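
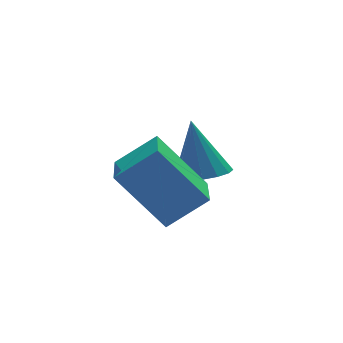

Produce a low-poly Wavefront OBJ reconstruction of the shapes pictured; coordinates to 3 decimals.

v 0.499 0.204 4.366
v 1.437 0.081 5.087
v 0.957 1.62 4.011
v 1.895 1.497 4.733
v 1.445 -0.437 3.027
v 2.383 -0.56 3.749
v 1.903 0.979 2.673
v 2.841 0.856 3.394
v 3.349 2.488 2.734
v 4.029 2.6 2.758
v 3.211 2.992 4.246
v 3.888 2.908 2.643
v 3.603 3.103 2.552
v 3.25 3.133 2.51
v 2.923 2.99 2.528
v 2.71 2.713 2.601
v 2.668 2.375 2.71
v 2.809 2.068 2.825
v 3.094 1.873 2.916
v 3.447 1.843 2.958
v 3.774 1.985 2.94
v 3.987 2.263 2.867
f 2 4 1
f 5 2 1
f 1 4 3
f 3 5 1
f 2 8 4
f 6 2 5
f 6 8 2
f 4 8 3
f 7 5 3
f 3 8 7
f 7 6 5
f 8 6 7
f 10 9 12
f 10 12 11
f 12 9 13
f 12 13 11
f 13 9 14
f 13 14 11
f 14 9 15
f 14 15 11
f 15 9 16
f 15 16 11
f 16 9 17
f 16 17 11
f 17 9 18
f 17 18 11
f 18 9 19
f 18 19 11
f 19 9 20
f 19 20 11
f 20 9 21
f 20 21 11
f 21 9 22
f 21 22 11
f 22 9 10
f 22 10 11



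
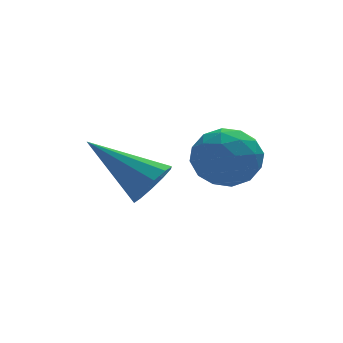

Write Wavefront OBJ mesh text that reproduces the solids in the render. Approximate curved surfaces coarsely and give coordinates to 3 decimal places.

v 1.508 -1.062 -3.918
v 1.995 -1.036 -3.349
v 0.072 0.042 -2.742
v 2.065 -0.662 -3.614
v 1.922 -0.441 -3.995
v 1.621 -0.457 -4.348
v 1.277 -0.704 -4.536
v 1.021 -1.088 -4.488
v 0.951 -1.461 -4.223
v 1.094 -1.683 -3.842
v 1.395 -1.667 -3.489
v 1.739 -1.42 -3.301
v 3.081 -2.665 -2.878
v 3.612 -3.351 -2.526
v 2.008 -2.969 -1.854
v 2.539 -3.655 -1.502
v 2.797 -2.761 -1.394
v 3.46 -2.574 -2.028
v 2.16 -3.746 -2.352
v 2.823 -3.559 -2.986
v 3.043 -4.019 -2.201
v 3.436 -3.41 -1.609
v 2.184 -2.91 -2.771
v 2.577 -2.301 -2.179
v 3.44 -2.981 -2.792
v 2.18 -3.339 -1.588
v 2.331 -2.814 -1.525
v 2.643 -3.216 -1.318
v 3.351 -2.525 -2.499
v 3.663 -2.928 -2.292
v 3.184 -2.581 -1.627
v 1.957 -3.392 -2.088
v 2.269 -3.795 -1.881
v 2.977 -3.104 -3.062
v 3.289 -3.506 -2.855
v 2.436 -3.739 -2.753
v 3.418 -3.777 -2.394
v 2.788 -3.956 -1.792
v 2.565 -4.01 -2.292
v 2.955 -3.899 -2.664
v 3.649 -3.419 -2.046
v 3.019 -3.598 -1.444
v 3.17 -3.073 -1.381
v 3.56 -2.962 -1.753
v 3.315 -3.812 -1.855
v 2.601 -2.722 -2.936
v 1.971 -2.901 -2.334
v 2.06 -3.358 -2.627
v 2.45 -3.247 -2.999
v 2.832 -2.364 -2.588
v 2.202 -2.543 -1.986
v 2.665 -2.421 -1.716
v 3.055 -2.31 -2.088
v 2.305 -2.508 -2.525
f 2 1 4
f 2 4 3
f 4 1 5
f 4 5 3
f 5 1 6
f 5 6 3
f 6 1 7
f 6 7 3
f 7 1 8
f 7 8 3
f 8 1 9
f 8 9 3
f 9 1 10
f 9 10 3
f 10 1 11
f 10 11 3
f 11 1 12
f 11 12 3
f 12 1 2
f 12 2 3
f 13 50 29
f 50 24 53
f 29 53 18
f 50 53 29
f 13 29 25
f 29 18 30
f 25 30 14
f 29 30 25
f 13 25 34
f 25 14 35
f 34 35 20
f 25 35 34
f 13 34 46
f 34 20 49
f 46 49 23
f 34 49 46
f 13 46 50
f 46 23 54
f 50 54 24
f 46 54 50
f 14 30 41
f 30 18 44
f 41 44 22
f 30 44 41
f 18 53 31
f 53 24 52
f 31 52 17
f 53 52 31
f 24 54 51
f 54 23 47
f 51 47 15
f 54 47 51
f 23 49 48
f 49 20 36
f 48 36 19
f 49 36 48
f 20 35 40
f 35 14 37
f 40 37 21
f 35 37 40
f 16 42 28
f 42 22 43
f 28 43 17
f 42 43 28
f 16 28 26
f 28 17 27
f 26 27 15
f 28 27 26
f 16 26 33
f 26 15 32
f 33 32 19
f 26 32 33
f 16 33 38
f 33 19 39
f 38 39 21
f 33 39 38
f 16 38 42
f 38 21 45
f 42 45 22
f 38 45 42
f 17 43 31
f 43 22 44
f 31 44 18
f 43 44 31
f 15 27 51
f 27 17 52
f 51 52 24
f 27 52 51
f 19 32 48
f 32 15 47
f 48 47 23
f 32 47 48
f 21 39 40
f 39 19 36
f 40 36 20
f 39 36 40
f 22 45 41
f 45 21 37
f 41 37 14
f 45 37 41



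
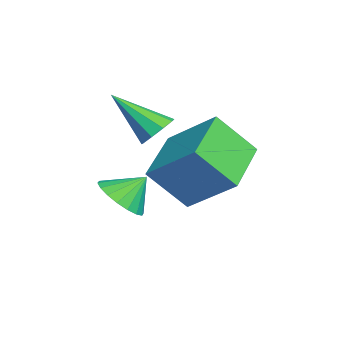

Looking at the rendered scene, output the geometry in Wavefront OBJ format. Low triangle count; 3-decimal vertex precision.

v -1.293 -2.714 -2.047
v -0.572 -2.236 -2.361
v -1.447 -1.946 -1.233
v -0.886 -2.077 -2.571
v -1.28 -2.045 -2.677
v -1.676 -2.144 -2.658
v -1.997 -2.357 -2.518
v -2.178 -2.641 -2.285
v -2.184 -2.939 -2.004
v -2.013 -3.193 -1.732
v -1.699 -3.351 -1.522
v -1.305 -3.384 -1.416
v -0.909 -3.284 -1.435
v -0.588 -3.072 -1.575
v -0.407 -2.788 -1.809
v -0.401 -2.49 -2.089
v -2.375 -1.621 0.219
v -1.907 -2.049 -0.053
v -2.885 -3.019 1.541
v -1.711 -1.794 0.292
v -1.826 -1.458 0.603
v -2.197 -1.199 0.735
v -2.652 -1.137 0.624
v -2.977 -1.302 0.325
v -3.02 -1.616 -0.025
v -2.762 -1.933 -0.26
v -2.322 -2.104 -0.271
v -0.907 -0.144 -0.713
v -0.899 -1.314 0.588
v -0.091 1.216 0.504
v -0.082 0.046 1.806
v 0.982 -0.766 -1.286
v 0.991 -1.936 0.016
v 1.799 0.594 -0.068
v 1.807 -0.576 1.233
f 2 1 4
f 2 4 3
f 4 1 5
f 4 5 3
f 5 1 6
f 5 6 3
f 6 1 7
f 6 7 3
f 7 1 8
f 7 8 3
f 8 1 9
f 8 9 3
f 9 1 10
f 9 10 3
f 10 1 11
f 10 11 3
f 11 1 12
f 11 12 3
f 12 1 13
f 12 13 3
f 13 1 14
f 13 14 3
f 14 1 15
f 14 15 3
f 15 1 16
f 15 16 3
f 16 1 2
f 16 2 3
f 18 17 20
f 18 20 19
f 20 17 21
f 20 21 19
f 21 17 22
f 21 22 19
f 22 17 23
f 22 23 19
f 23 17 24
f 23 24 19
f 24 17 25
f 24 25 19
f 25 17 26
f 25 26 19
f 26 17 27
f 26 27 19
f 27 17 18
f 27 18 19
f 29 31 28
f 32 29 28
f 28 31 30
f 30 32 28
f 29 35 31
f 33 29 32
f 33 35 29
f 31 35 30
f 34 32 30
f 30 35 34
f 34 33 32
f 35 33 34



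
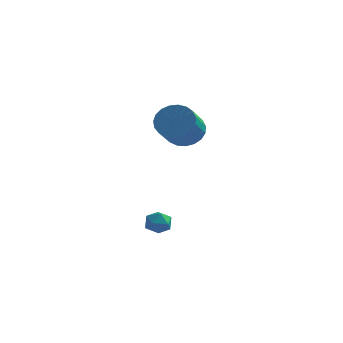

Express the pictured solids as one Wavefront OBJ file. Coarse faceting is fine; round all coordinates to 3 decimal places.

v -0.354 -2.614 -1.658
v 0.04 -2.481 -1.116
v 0.34 -3.419 -1.964
v 0.734 -3.286 -1.422
v 0.115 -3.562 -1.335
v -0.314 -3.065 -1.146
v 0.694 -2.835 -1.934
v 0.265 -2.338 -1.745
v 0.687 -2.617 -1.286
v 0.33 -3.067 -0.916
v 0.05 -2.833 -2.164
v -0.307 -3.283 -1.794
v 0.808 -0.879 3.362
v 1.52 -0.518 3.895
v 1.444 -1.901 4.932
v 0.732 -2.261 4.398
v 1.197 -0.366 4.074
v 1.121 -1.749 5.111
v 0.807 -0.303 4.13
v 0.731 -1.686 5.166
v 0.417 -0.339 4.053
v 0.341 -1.722 5.089
v 0.094 -0.469 3.856
v 0.019 -1.852 4.893
v -0.105 -0.669 3.574
v -0.18 -2.052 4.611
v -0.146 -0.906 3.255
v -0.222 -2.289 4.292
v -0.022 -1.138 2.955
v -0.098 -2.521 3.992
v 0.245 -1.325 2.725
v 0.169 -2.708 3.762
v 0.609 -1.435 2.605
v 0.534 -2.818 3.642
v 1.008 -1.449 2.616
v 0.933 -2.832 3.652
v 1.372 -1.364 2.756
v 1.297 -2.747 3.792
v 1.639 -1.195 3
v 1.563 -2.578 4.037
v 1.762 -0.972 3.307
v 1.686 -2.354 4.344
v 1.72 -0.732 3.624
v 1.644 -2.115 4.66
f 1 12 6
f 1 6 2
f 1 2 8
f 1 8 11
f 1 11 12
f 2 6 10
f 6 12 5
f 12 11 3
f 11 8 7
f 8 2 9
f 4 10 5
f 4 5 3
f 4 3 7
f 4 7 9
f 4 9 10
f 5 10 6
f 3 5 12
f 7 3 11
f 9 7 8
f 10 9 2
f 14 13 17
f 14 17 15
f 15 17 18
f 15 18 16
f 17 13 19
f 17 19 18
f 18 19 20
f 18 20 16
f 19 13 21
f 19 21 20
f 20 21 22
f 20 22 16
f 21 13 23
f 21 23 22
f 22 23 24
f 22 24 16
f 23 13 25
f 23 25 24
f 24 25 26
f 24 26 16
f 25 13 27
f 25 27 26
f 26 27 28
f 26 28 16
f 27 13 29
f 27 29 28
f 28 29 30
f 28 30 16
f 29 13 31
f 29 31 30
f 30 31 32
f 30 32 16
f 31 13 33
f 31 33 32
f 32 33 34
f 32 34 16
f 33 13 35
f 33 35 34
f 34 35 36
f 34 36 16
f 35 13 37
f 35 37 36
f 36 37 38
f 36 38 16
f 37 13 39
f 37 39 38
f 38 39 40
f 38 40 16
f 39 13 41
f 39 41 40
f 40 41 42
f 40 42 16
f 41 13 43
f 41 43 42
f 42 43 44
f 42 44 16
f 43 13 14
f 43 14 44
f 44 14 15
f 44 15 16



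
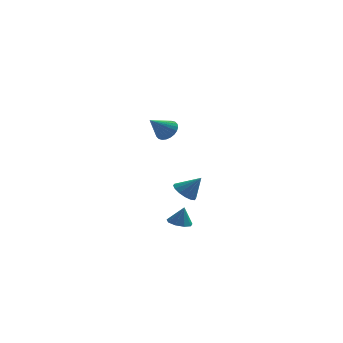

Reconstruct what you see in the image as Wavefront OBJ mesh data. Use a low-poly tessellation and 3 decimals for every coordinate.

v -2.666 2.366 -4.411
v -2.049 2.452 -4.559
v -2.434 2.394 -3.429
v -2.25 2.839 -4.523
v -2.645 3.005 -4.435
v -3.05 2.872 -4.335
v -3.275 2.502 -4.272
v -3.215 2.068 -4.273
v -2.898 1.774 -4.34
v -2.472 1.757 -4.439
v -2.137 2.024 -4.526
v -3.332 -0.046 2.518
v -2.858 -0.099 2.929
v -4.128 -0.634 3.362
v -2.952 0.119 2.993
v -3.104 0.312 2.984
v -3.29 0.451 2.904
v -3.484 0.514 2.766
v -3.654 0.491 2.59
v -3.775 0.388 2.403
v -3.829 0.218 2.234
v -3.807 0.008 2.108
v -3.713 -0.21 2.044
v -3.561 -0.403 2.053
v -3.374 -0.542 2.132
v -3.181 -0.605 2.271
v -3.011 -0.583 2.447
v -2.89 -0.479 2.634
v -2.836 -0.309 2.803
v -2.363 3.966 -3.033
v -1.877 4.34 -3.411
v -1.557 3.894 -2.067
v -2.075 4.597 -3.227
v -2.35 4.684 -2.991
v -2.628 4.58 -2.766
v -2.836 4.31 -2.613
v -2.916 3.949 -2.573
v -2.849 3.592 -2.655
v -2.651 3.335 -2.839
v -2.376 3.247 -3.075
v -2.098 3.352 -3.3
v -1.89 3.621 -3.453
v -1.809 3.983 -3.493
f 2 1 4
f 2 4 3
f 4 1 5
f 4 5 3
f 5 1 6
f 5 6 3
f 6 1 7
f 6 7 3
f 7 1 8
f 7 8 3
f 8 1 9
f 8 9 3
f 9 1 10
f 9 10 3
f 10 1 11
f 10 11 3
f 11 1 2
f 11 2 3
f 13 12 15
f 13 15 14
f 15 12 16
f 15 16 14
f 16 12 17
f 16 17 14
f 17 12 18
f 17 18 14
f 18 12 19
f 18 19 14
f 19 12 20
f 19 20 14
f 20 12 21
f 20 21 14
f 21 12 22
f 21 22 14
f 22 12 23
f 22 23 14
f 23 12 24
f 23 24 14
f 24 12 25
f 24 25 14
f 25 12 26
f 25 26 14
f 26 12 27
f 26 27 14
f 27 12 28
f 27 28 14
f 28 12 29
f 28 29 14
f 29 12 13
f 29 13 14
f 31 30 33
f 31 33 32
f 33 30 34
f 33 34 32
f 34 30 35
f 34 35 32
f 35 30 36
f 35 36 32
f 36 30 37
f 36 37 32
f 37 30 38
f 37 38 32
f 38 30 39
f 38 39 32
f 39 30 40
f 39 40 32
f 40 30 41
f 40 41 32
f 41 30 42
f 41 42 32
f 42 30 43
f 42 43 32
f 43 30 31
f 43 31 32



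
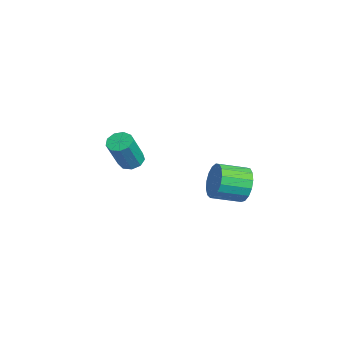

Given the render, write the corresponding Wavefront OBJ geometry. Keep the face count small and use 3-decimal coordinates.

v 3.291 1.314 1.541
v 3.596 1.094 0.892
v 3.534 0.007 1.23
v 3.229 0.226 1.879
v 3.879 1.145 1.107
v 3.817 0.058 1.445
v 4.027 1.234 1.422
v 3.965 0.147 1.76
v 4.007 1.342 1.764
v 3.944 0.255 2.101
v 3.822 1.443 2.055
v 3.76 0.356 2.392
v 3.516 1.514 2.228
v 3.454 0.427 2.566
v 3.159 1.54 2.244
v 3.096 0.453 2.582
v 2.831 1.513 2.099
v 2.769 0.426 2.437
v 2.609 1.441 1.826
v 2.547 0.354 2.164
v 2.544 1.34 1.488
v 2.481 0.253 1.826
v 2.649 1.233 1.162
v 2.587 0.146 1.5
v 2.902 1.144 0.923
v 2.839 0.057 1.261
v 3.244 1.094 0.826
v 3.181 0.007 1.163
v -1.404 -1.569 0.558
v -0.942 -1.662 0.337
v -0.414 -2.224 1.682
v -0.876 -2.131 1.902
v -0.947 -1.335 0.476
v -0.419 -1.896 1.821
v -1.166 -1.117 0.653
v -0.638 -1.679 1.998
v -1.496 -1.111 0.785
v -0.968 -1.672 2.13
v -1.783 -1.319 0.811
v -1.255 -1.881 2.156
v -1.893 -1.644 0.718
v -1.365 -2.206 2.063
v -1.774 -1.935 0.55
v -1.246 -2.496 1.895
v -1.482 -2.054 0.386
v -0.954 -2.615 1.731
v -1.153 -1.946 0.302
v -0.626 -2.508 1.647
f 2 1 5
f 2 5 3
f 3 5 6
f 3 6 4
f 5 1 7
f 5 7 6
f 6 7 8
f 6 8 4
f 7 1 9
f 7 9 8
f 8 9 10
f 8 10 4
f 9 1 11
f 9 11 10
f 10 11 12
f 10 12 4
f 11 1 13
f 11 13 12
f 12 13 14
f 12 14 4
f 13 1 15
f 13 15 14
f 14 15 16
f 14 16 4
f 15 1 17
f 15 17 16
f 16 17 18
f 16 18 4
f 17 1 19
f 17 19 18
f 18 19 20
f 18 20 4
f 19 1 21
f 19 21 20
f 20 21 22
f 20 22 4
f 21 1 23
f 21 23 22
f 22 23 24
f 22 24 4
f 23 1 25
f 23 25 24
f 24 25 26
f 24 26 4
f 25 1 27
f 25 27 26
f 26 27 28
f 26 28 4
f 27 1 2
f 27 2 28
f 28 2 3
f 28 3 4
f 30 29 33
f 30 33 31
f 31 33 34
f 31 34 32
f 33 29 35
f 33 35 34
f 34 35 36
f 34 36 32
f 35 29 37
f 35 37 36
f 36 37 38
f 36 38 32
f 37 29 39
f 37 39 38
f 38 39 40
f 38 40 32
f 39 29 41
f 39 41 40
f 40 41 42
f 40 42 32
f 41 29 43
f 41 43 42
f 42 43 44
f 42 44 32
f 43 29 45
f 43 45 44
f 44 45 46
f 44 46 32
f 45 29 47
f 45 47 46
f 46 47 48
f 46 48 32
f 47 29 30
f 47 30 48
f 48 30 31
f 48 31 32



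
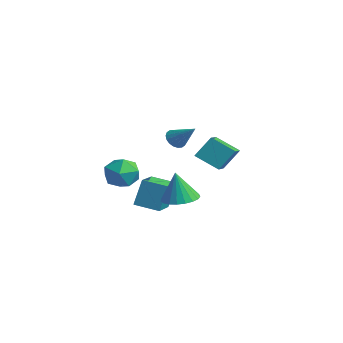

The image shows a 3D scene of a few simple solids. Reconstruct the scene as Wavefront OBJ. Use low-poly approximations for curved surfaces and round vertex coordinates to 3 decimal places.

v -3.268 -0.208 -1.896
v -2.612 -0.591 -0.983
v -4.448 -1.709 -1.677
v -3.792 -2.092 -0.764
v -4.437 -1.1 -0.658
v -3.707 -0.172 -0.793
v -3.353 -2.128 -1.867
v -2.623 -1.2 -2.002
v -2.664 -1.777 -0.965
v -3.334 -1.142 -0.217
v -3.726 -1.158 -2.443
v -4.396 -0.523 -1.695
v 2.318 -1.174 3.221
v 2.574 -0.781 2.757
v 3.542 -0.746 4.259
v 2.39 -0.602 2.9
v 2.192 -0.537 3.107
v 2.019 -0.597 3.336
v 1.905 -0.772 3.543
v 1.873 -1.027 3.686
v 1.929 -1.311 3.737
v 2.063 -1.568 3.685
v 2.247 -1.746 3.542
v 2.445 -1.812 3.336
v 2.618 -1.751 3.107
v 2.732 -1.576 2.9
v 2.764 -1.321 2.757
v 2.708 -1.038 2.706
v 0.325 0.315 -2.174
v 1.142 -0.392 -2.186
v 0.155 0.085 -0.266
v 1.356 -0.003 -2.12
v 1.392 0.441 -2.064
v 1.243 0.864 -2.027
v 0.936 1.191 -2.015
v 0.523 1.366 -2.031
v 0.076 1.36 -2.071
v -0.328 1.173 -2.13
v -0.619 0.838 -2.196
v -0.747 0.412 -2.258
v -0.69 -0.031 -2.306
v -0.456 -0.414 -2.332
v -0.088 -0.671 -2.33
v 0.351 -0.758 -2.301
v 0.787 -0.659 -2.25
v 1.281 0.603 1.285
v 1.485 1.51 2.5
v -0.16 1.831 0.61
v 0.044 2.738 1.825
v 2.376 1.442 0.475
v 2.58 2.349 1.69
v 0.935 2.67 -0.2
v 1.139 3.577 1.015
v -3.801 -0.263 -4.073
v -3.844 0.326 -2.309
v -5.138 1.112 -4.564
v -5.181 1.701 -2.801
v -2.659 0.739 -4.379
v -2.702 1.328 -2.616
v -3.996 2.114 -4.871
v -4.039 2.703 -3.107
f 1 12 6
f 1 6 2
f 1 2 8
f 1 8 11
f 1 11 12
f 2 6 10
f 6 12 5
f 12 11 3
f 11 8 7
f 8 2 9
f 4 10 5
f 4 5 3
f 4 3 7
f 4 7 9
f 4 9 10
f 5 10 6
f 3 5 12
f 7 3 11
f 9 7 8
f 10 9 2
f 14 13 16
f 14 16 15
f 16 13 17
f 16 17 15
f 17 13 18
f 17 18 15
f 18 13 19
f 18 19 15
f 19 13 20
f 19 20 15
f 20 13 21
f 20 21 15
f 21 13 22
f 21 22 15
f 22 13 23
f 22 23 15
f 23 13 24
f 23 24 15
f 24 13 25
f 24 25 15
f 25 13 26
f 25 26 15
f 26 13 27
f 26 27 15
f 27 13 28
f 27 28 15
f 28 13 14
f 28 14 15
f 30 29 32
f 30 32 31
f 32 29 33
f 32 33 31
f 33 29 34
f 33 34 31
f 34 29 35
f 34 35 31
f 35 29 36
f 35 36 31
f 36 29 37
f 36 37 31
f 37 29 38
f 37 38 31
f 38 29 39
f 38 39 31
f 39 29 40
f 39 40 31
f 40 29 41
f 40 41 31
f 41 29 42
f 41 42 31
f 42 29 43
f 42 43 31
f 43 29 44
f 43 44 31
f 44 29 45
f 44 45 31
f 45 29 30
f 45 30 31
f 47 49 46
f 50 47 46
f 46 49 48
f 48 50 46
f 47 53 49
f 51 47 50
f 51 53 47
f 49 53 48
f 52 50 48
f 48 53 52
f 52 51 50
f 53 51 52
f 55 57 54
f 58 55 54
f 54 57 56
f 56 58 54
f 55 61 57
f 59 55 58
f 59 61 55
f 57 61 56
f 60 58 56
f 56 61 60
f 60 59 58
f 61 59 60



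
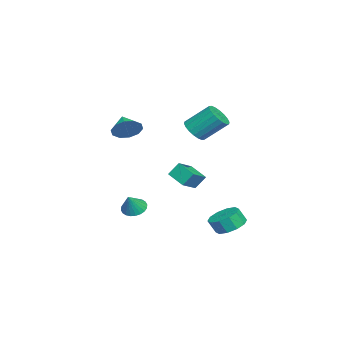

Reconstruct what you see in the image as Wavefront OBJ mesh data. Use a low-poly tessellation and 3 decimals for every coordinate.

v 2.914 0.196 0.197
v 2.72 0.787 1.043
v 1.752 0.7 -0.422
v 1.558 1.291 0.424
v 3.642 1.209 -0.344
v 3.448 1.8 0.502
v 2.48 1.713 -0.963
v 2.286 2.304 -0.117
v 1.168 3.629 -4.409
v 1.943 3.052 -4.796
v 2.046 2.575 -3.878
v 1.272 3.151 -3.491
v 2.198 3.587 -4.547
v 2.302 3.109 -3.628
v 2.061 4.137 -4.245
v 2.164 3.66 -3.327
v 1.582 4.494 -4.006
v 1.685 4.016 -3.088
v 0.945 4.52 -3.921
v 1.049 4.042 -3.003
v 0.394 4.205 -4.022
v 0.497 3.728 -3.104
v 0.138 3.671 -4.272
v 0.242 3.193 -3.353
v 0.276 3.12 -4.573
v 0.379 2.643 -3.655
v 0.755 2.764 -4.812
v 0.858 2.286 -3.894
v 1.391 2.738 -4.897
v 1.495 2.26 -3.979
v 0.487 1.248 2.946
v 1.234 1.615 2.605
v 1.121 3.08 3.933
v 0.373 2.712 4.274
v 0.944 1.788 2.39
v 0.83 3.252 3.718
v 0.563 1.854 2.285
v 0.449 3.318 3.613
v 0.167 1.799 2.311
v 0.053 3.263 3.639
v -0.166 1.636 2.463
v -0.279 3.1 3.791
v -0.369 1.395 2.71
v -0.483 2.86 4.038
v -0.403 1.126 3.005
v -0.516 2.59 4.333
v -0.261 0.88 3.287
v -0.374 2.345 4.615
v 0.03 0.708 3.502
v -0.084 2.172 4.83
v 0.411 0.642 3.607
v 0.297 2.106 4.935
v 0.807 0.697 3.581
v 0.693 2.161 4.909
v 1.139 0.86 3.429
v 1.026 2.324 4.757
v 1.343 1.1 3.182
v 1.229 2.565 4.51
v 1.376 1.37 2.887
v 1.263 2.834 4.215
v -1.777 -2.972 -4.537
v -1.104 -2.711 -4.965
v -0.963 -3.148 -3.363
v -1.216 -2.428 -4.845
v -1.415 -2.228 -4.677
v -1.668 -2.141 -4.489
v -1.938 -2.18 -4.307
v -2.184 -2.341 -4.161
v -2.367 -2.597 -4.072
v -2.461 -2.911 -4.053
v -2.451 -3.233 -4.109
v -2.338 -3.517 -4.23
v -2.14 -3.717 -4.397
v -1.887 -3.804 -4.586
v -1.616 -3.764 -4.767
v -1.371 -3.604 -4.914
v -1.187 -3.347 -5.003
v -1.093 -3.034 -5.021
v -1.39 -3.293 2.136
v -0.82 -3.319 2.97
v -2.45 -3.847 2.844
v -1.116 -2.77 2.956
v -1.517 -2.42 2.628
v -1.869 -2.404 2.113
v -2.038 -2.728 1.607
v -1.959 -3.268 1.303
v -1.663 -3.817 1.317
v -1.262 -4.166 1.644
v -0.91 -4.182 2.159
v -0.741 -3.858 2.666
f 2 4 1
f 5 2 1
f 1 4 3
f 3 5 1
f 2 8 4
f 6 2 5
f 6 8 2
f 4 8 3
f 7 5 3
f 3 8 7
f 7 6 5
f 8 6 7
f 10 9 13
f 10 13 11
f 11 13 14
f 11 14 12
f 13 9 15
f 13 15 14
f 14 15 16
f 14 16 12
f 15 9 17
f 15 17 16
f 16 17 18
f 16 18 12
f 17 9 19
f 17 19 18
f 18 19 20
f 18 20 12
f 19 9 21
f 19 21 20
f 20 21 22
f 20 22 12
f 21 9 23
f 21 23 22
f 22 23 24
f 22 24 12
f 23 9 25
f 23 25 24
f 24 25 26
f 24 26 12
f 25 9 27
f 25 27 26
f 26 27 28
f 26 28 12
f 27 9 29
f 27 29 28
f 28 29 30
f 28 30 12
f 29 9 10
f 29 10 30
f 30 10 11
f 30 11 12
f 32 31 35
f 32 35 33
f 33 35 36
f 33 36 34
f 35 31 37
f 35 37 36
f 36 37 38
f 36 38 34
f 37 31 39
f 37 39 38
f 38 39 40
f 38 40 34
f 39 31 41
f 39 41 40
f 40 41 42
f 40 42 34
f 41 31 43
f 41 43 42
f 42 43 44
f 42 44 34
f 43 31 45
f 43 45 44
f 44 45 46
f 44 46 34
f 45 31 47
f 45 47 46
f 46 47 48
f 46 48 34
f 47 31 49
f 47 49 48
f 48 49 50
f 48 50 34
f 49 31 51
f 49 51 50
f 50 51 52
f 50 52 34
f 51 31 53
f 51 53 52
f 52 53 54
f 52 54 34
f 53 31 55
f 53 55 54
f 54 55 56
f 54 56 34
f 55 31 57
f 55 57 56
f 56 57 58
f 56 58 34
f 57 31 59
f 57 59 58
f 58 59 60
f 58 60 34
f 59 31 32
f 59 32 60
f 60 32 33
f 60 33 34
f 62 61 64
f 62 64 63
f 64 61 65
f 64 65 63
f 65 61 66
f 65 66 63
f 66 61 67
f 66 67 63
f 67 61 68
f 67 68 63
f 68 61 69
f 68 69 63
f 69 61 70
f 69 70 63
f 70 61 71
f 70 71 63
f 71 61 72
f 71 72 63
f 72 61 73
f 72 73 63
f 73 61 74
f 73 74 63
f 74 61 75
f 74 75 63
f 75 61 76
f 75 76 63
f 76 61 77
f 76 77 63
f 77 61 78
f 77 78 63
f 78 61 62
f 78 62 63
f 80 79 82
f 80 82 81
f 82 79 83
f 82 83 81
f 83 79 84
f 83 84 81
f 84 79 85
f 84 85 81
f 85 79 86
f 85 86 81
f 86 79 87
f 86 87 81
f 87 79 88
f 87 88 81
f 88 79 89
f 88 89 81
f 89 79 90
f 89 90 81
f 90 79 80
f 90 80 81



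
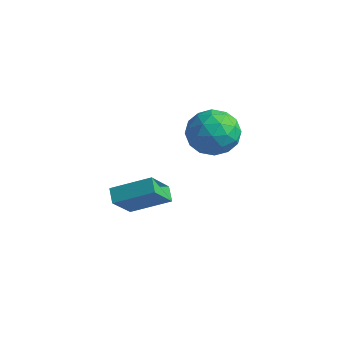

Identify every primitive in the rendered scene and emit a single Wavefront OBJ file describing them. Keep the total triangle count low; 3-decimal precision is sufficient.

v -0.941 0.43 1.804
v 0.267 0.465 1.834
v -0.867 -1.145 0.646
v 0.341 -1.11 0.676
v -0.28 -1.406 1.67
v -0.326 -0.433 2.386
v -0.274 -0.247 0.094
v -0.32 0.726 0.81
v 0.679 0.047 0.778
v 0.676 -0.67 1.751
v -1.276 -0.01 0.729
v -1.279 -0.727 1.702
v -0.344 0.586 1.921
v -0.256 -1.266 0.559
v -0.621 -1.44 1.143
v 0.089 -1.419 1.161
v -0.692 0.058 2.245
v 0.018 0.078 2.263
v -0.303 -1.022 2.166
v -0.618 -0.758 0.217
v 0.092 -0.738 0.235
v -0.689 0.739 1.319
v 0.021 0.76 1.337
v -0.297 0.342 0.314
v 0.609 0.36 1.318
v 0.653 -0.565 0.637
v 0.291 -0.058 0.295
v 0.264 0.514 0.715
v 0.607 -0.061 1.89
v 0.651 -0.986 1.209
v 0.285 -1.161 1.793
v 0.258 -0.589 2.214
v 0.849 -0.307 1.269
v -1.251 0.306 1.271
v -1.207 -0.619 0.59
v -0.858 -0.091 0.266
v -0.885 0.481 0.687
v -1.253 -0.115 1.843
v -1.209 -1.04 1.162
v -0.864 -1.194 1.765
v -0.891 -0.622 2.185
v -1.449 -0.373 1.211
v -3.367 -3.139 -3.127
v -3.903 -2.691 -2.737
v -3.404 -1.969 -4.521
v -3.94 -1.521 -4.131
v -1.92 -2.119 -2.309
v -2.456 -1.671 -1.919
v -1.957 -0.949 -3.703
v -2.493 -0.501 -3.313
f 1 38 17
f 38 12 41
f 17 41 6
f 38 41 17
f 1 17 13
f 17 6 18
f 13 18 2
f 17 18 13
f 1 13 22
f 13 2 23
f 22 23 8
f 13 23 22
f 1 22 34
f 22 8 37
f 34 37 11
f 22 37 34
f 1 34 38
f 34 11 42
f 38 42 12
f 34 42 38
f 2 18 29
f 18 6 32
f 29 32 10
f 18 32 29
f 6 41 19
f 41 12 40
f 19 40 5
f 41 40 19
f 12 42 39
f 42 11 35
f 39 35 3
f 42 35 39
f 11 37 36
f 37 8 24
f 36 24 7
f 37 24 36
f 8 23 28
f 23 2 25
f 28 25 9
f 23 25 28
f 4 30 16
f 30 10 31
f 16 31 5
f 30 31 16
f 4 16 14
f 16 5 15
f 14 15 3
f 16 15 14
f 4 14 21
f 14 3 20
f 21 20 7
f 14 20 21
f 4 21 26
f 21 7 27
f 26 27 9
f 21 27 26
f 4 26 30
f 26 9 33
f 30 33 10
f 26 33 30
f 5 31 19
f 31 10 32
f 19 32 6
f 31 32 19
f 3 15 39
f 15 5 40
f 39 40 12
f 15 40 39
f 7 20 36
f 20 3 35
f 36 35 11
f 20 35 36
f 9 27 28
f 27 7 24
f 28 24 8
f 27 24 28
f 10 33 29
f 33 9 25
f 29 25 2
f 33 25 29
f 44 46 43
f 47 44 43
f 43 46 45
f 45 47 43
f 44 50 46
f 48 44 47
f 48 50 44
f 46 50 45
f 49 47 45
f 45 50 49
f 49 48 47
f 50 48 49



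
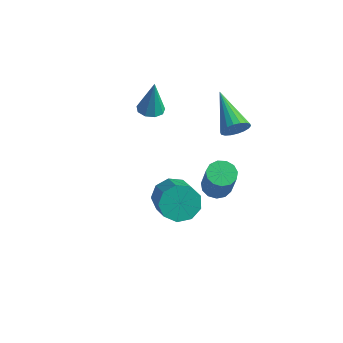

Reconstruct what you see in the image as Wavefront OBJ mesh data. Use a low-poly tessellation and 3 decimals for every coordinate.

v 2.33 2.03 2.143
v 2.716 2.221 2.644
v 0.75 3.09 2.957
v 2.756 2.433 2.445
v 2.713 2.566 2.187
v 2.593 2.593 1.92
v 2.421 2.508 1.697
v 2.232 2.329 1.563
v 2.062 2.09 1.543
v 1.945 1.839 1.642
v 1.904 1.627 1.841
v 1.948 1.494 2.099
v 2.068 1.467 2.366
v 2.239 1.552 2.589
v 2.429 1.731 2.723
v 2.599 1.97 2.743
v 2.314 -2.215 1.027
v 2.869 -2.215 0.357
v 3.841 -3.005 1.163
v 3.286 -3.005 1.833
v 2.967 -1.741 0.703
v 3.94 -2.531 1.509
v 2.76 -1.489 1.201
v 3.733 -2.279 2.006
v 2.344 -1.576 1.617
v 3.317 -2.366 2.423
v 1.914 -1.963 1.757
v 2.886 -2.753 2.563
v 1.671 -2.467 1.556
v 2.643 -3.257 2.362
v 1.728 -2.854 1.107
v 2.701 -3.644 1.913
v 2.06 -2.941 0.621
v 3.033 -3.731 1.427
v 2.51 -2.689 0.325
v 3.483 -3.479 1.13
v 1.473 1.97 -2.215
v 1.832 1.477 -2.491
v 2.427 0.997 -0.861
v 2.067 1.49 -0.585
v 2.057 1.78 -2.484
v 2.651 1.3 -0.854
v 2.096 2.144 -2.391
v 2.69 1.664 -0.761
v 1.937 2.453 -2.242
v 2.531 1.973 -0.612
v 1.631 2.608 -2.085
v 2.225 2.128 -0.455
v 1.275 2.561 -1.969
v 1.869 2.081 -0.339
v 0.981 2.326 -1.931
v 1.576 1.846 -0.301
v 0.844 1.978 -1.983
v 1.438 1.498 -0.353
v 0.907 1.628 -2.109
v 1.501 1.148 -0.479
v 1.149 1.386 -2.269
v 1.743 0.906 -0.639
v 1.494 1.33 -2.411
v 2.088 0.85 -0.781
v -1.245 0.993 2.245
v -0.755 0.647 2.24
v -1.135 1.127 3.875
v -0.649 1.042 2.2
v -0.822 1.413 2.181
v -1.193 1.588 2.192
v -1.589 1.485 2.227
v -1.824 1.151 2.271
v -1.788 0.743 2.302
v -1.498 0.452 2.306
v -1.09 0.414 2.282
f 2 1 4
f 2 4 3
f 4 1 5
f 4 5 3
f 5 1 6
f 5 6 3
f 6 1 7
f 6 7 3
f 7 1 8
f 7 8 3
f 8 1 9
f 8 9 3
f 9 1 10
f 9 10 3
f 10 1 11
f 10 11 3
f 11 1 12
f 11 12 3
f 12 1 13
f 12 13 3
f 13 1 14
f 13 14 3
f 14 1 15
f 14 15 3
f 15 1 16
f 15 16 3
f 16 1 2
f 16 2 3
f 18 17 21
f 18 21 19
f 19 21 22
f 19 22 20
f 21 17 23
f 21 23 22
f 22 23 24
f 22 24 20
f 23 17 25
f 23 25 24
f 24 25 26
f 24 26 20
f 25 17 27
f 25 27 26
f 26 27 28
f 26 28 20
f 27 17 29
f 27 29 28
f 28 29 30
f 28 30 20
f 29 17 31
f 29 31 30
f 30 31 32
f 30 32 20
f 31 17 33
f 31 33 32
f 32 33 34
f 32 34 20
f 33 17 35
f 33 35 34
f 34 35 36
f 34 36 20
f 35 17 18
f 35 18 36
f 36 18 19
f 36 19 20
f 38 37 41
f 38 41 39
f 39 41 42
f 39 42 40
f 41 37 43
f 41 43 42
f 42 43 44
f 42 44 40
f 43 37 45
f 43 45 44
f 44 45 46
f 44 46 40
f 45 37 47
f 45 47 46
f 46 47 48
f 46 48 40
f 47 37 49
f 47 49 48
f 48 49 50
f 48 50 40
f 49 37 51
f 49 51 50
f 50 51 52
f 50 52 40
f 51 37 53
f 51 53 52
f 52 53 54
f 52 54 40
f 53 37 55
f 53 55 54
f 54 55 56
f 54 56 40
f 55 37 57
f 55 57 56
f 56 57 58
f 56 58 40
f 57 37 59
f 57 59 58
f 58 59 60
f 58 60 40
f 59 37 38
f 59 38 60
f 60 38 39
f 60 39 40
f 62 61 64
f 62 64 63
f 64 61 65
f 64 65 63
f 65 61 66
f 65 66 63
f 66 61 67
f 66 67 63
f 67 61 68
f 67 68 63
f 68 61 69
f 68 69 63
f 69 61 70
f 69 70 63
f 70 61 71
f 70 71 63
f 71 61 62
f 71 62 63



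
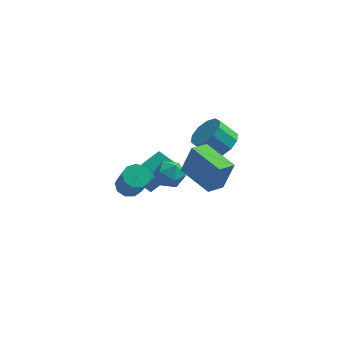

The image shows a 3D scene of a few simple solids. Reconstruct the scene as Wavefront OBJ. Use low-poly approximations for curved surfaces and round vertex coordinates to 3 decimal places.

v -2.229 0.599 -1.16
v -1.734 1.355 -1.299
v -0.986 -0.175 -0.941
v -0.491 0.581 -1.08
v -1.008 0.504 -0.329
v -1.776 0.982 -0.464
v -0.944 0.198 -1.776
v -1.712 0.676 -1.911
v -0.94 1.107 -1.679
v -0.979 1.297 -0.785
v -1.741 -0.117 -1.455
v -1.78 0.073 -0.561
v -0.119 -3.673 3.02
v 0.381 -3.501 4.615
v 0.492 -2.865 2.742
v 0.991 -2.693 4.337
v 1.389 -4.927 2.683
v 1.888 -4.755 4.278
v 1.999 -4.119 2.405
v 2.499 -3.947 4
v -3.395 0.269 -2.021
v -2.714 0.167 -2.317
v -2.124 -0.831 -0.615
v -2.805 -0.729 -0.319
v -2.727 0.607 -2.055
v -2.136 -0.391 -0.352
v -3.052 0.89 -1.776
v -2.462 -0.109 -0.074
v -3.538 0.882 -1.613
v -2.948 -0.117 0.09
v -3.957 0.587 -1.64
v -3.367 -0.411 0.063
v -4.113 0.144 -1.846
v -3.523 -0.855 -0.143
v -3.933 -0.241 -2.134
v -3.343 -1.239 -0.431
v -3.501 -0.387 -2.369
v -2.911 -1.385 -0.667
v -3.02 -0.226 -2.442
v -2.43 -1.224 -0.739
v -2.437 1.18 -3.265
v -2.643 0.885 -2.397
v -3.406 2.044 -3.203
v -3.613 1.749 -2.334
v -1.147 2.571 -2.486
v -1.354 2.276 -1.617
v -2.117 3.435 -2.423
v -2.323 3.14 -1.555
v 1.493 -0.329 2.373
v 2.158 0.014 3.006
v 1.271 -0.069 3.981
v 0.607 -0.411 3.347
v 1.859 0.487 2.774
v 0.972 0.404 3.749
v 1.42 0.648 2.389
v 0.534 0.566 3.364
v 1.01 0.437 1.998
v 0.123 0.354 2.972
v 0.784 -0.067 1.749
v -0.103 -0.15 2.724
v 0.829 -0.671 1.739
v -0.058 -0.754 2.714
v 1.128 -1.144 1.971
v 0.241 -1.227 2.946
v 1.566 -1.306 2.356
v 0.68 -1.388 3.331
v 1.977 -1.094 2.748
v 1.09 -1.177 3.722
v 2.203 -0.59 2.996
v 1.316 -0.673 3.971
f 1 12 6
f 1 6 2
f 1 2 8
f 1 8 11
f 1 11 12
f 2 6 10
f 6 12 5
f 12 11 3
f 11 8 7
f 8 2 9
f 4 10 5
f 4 5 3
f 4 3 7
f 4 7 9
f 4 9 10
f 5 10 6
f 3 5 12
f 7 3 11
f 9 7 8
f 10 9 2
f 14 16 13
f 17 14 13
f 13 16 15
f 15 17 13
f 14 20 16
f 18 14 17
f 18 20 14
f 16 20 15
f 19 17 15
f 15 20 19
f 19 18 17
f 20 18 19
f 22 21 25
f 22 25 23
f 23 25 26
f 23 26 24
f 25 21 27
f 25 27 26
f 26 27 28
f 26 28 24
f 27 21 29
f 27 29 28
f 28 29 30
f 28 30 24
f 29 21 31
f 29 31 30
f 30 31 32
f 30 32 24
f 31 21 33
f 31 33 32
f 32 33 34
f 32 34 24
f 33 21 35
f 33 35 34
f 34 35 36
f 34 36 24
f 35 21 37
f 35 37 36
f 36 37 38
f 36 38 24
f 37 21 39
f 37 39 38
f 38 39 40
f 38 40 24
f 39 21 22
f 39 22 40
f 40 22 23
f 40 23 24
f 42 44 41
f 45 42 41
f 41 44 43
f 43 45 41
f 42 48 44
f 46 42 45
f 46 48 42
f 44 48 43
f 47 45 43
f 43 48 47
f 47 46 45
f 48 46 47
f 50 49 53
f 50 53 51
f 51 53 54
f 51 54 52
f 53 49 55
f 53 55 54
f 54 55 56
f 54 56 52
f 55 49 57
f 55 57 56
f 56 57 58
f 56 58 52
f 57 49 59
f 57 59 58
f 58 59 60
f 58 60 52
f 59 49 61
f 59 61 60
f 60 61 62
f 60 62 52
f 61 49 63
f 61 63 62
f 62 63 64
f 62 64 52
f 63 49 65
f 63 65 64
f 64 65 66
f 64 66 52
f 65 49 67
f 65 67 66
f 66 67 68
f 66 68 52
f 67 49 69
f 67 69 68
f 68 69 70
f 68 70 52
f 69 49 50
f 69 50 70
f 70 50 51
f 70 51 52



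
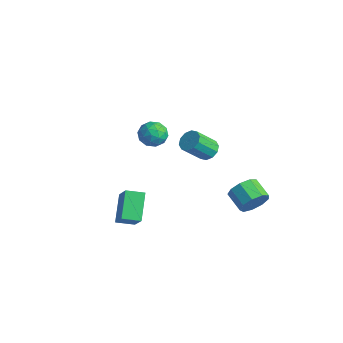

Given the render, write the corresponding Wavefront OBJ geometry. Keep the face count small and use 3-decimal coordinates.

v 3.137 3.534 -3.807
v 3.484 3.064 -3.008
v 2.23 3.116 -2.434
v 1.883 3.586 -3.233
v 3.547 3.734 -2.928
v 2.293 3.785 -2.354
v 3.419 4.31 -3.261
v 2.165 4.362 -2.687
v 3.159 4.523 -3.848
v 1.905 4.575 -3.274
v 2.888 4.274 -4.417
v 1.634 4.325 -3.843
v 2.734 3.678 -4.7
v 1.48 3.729 -4.126
v 2.769 3.015 -4.565
v 1.515 3.067 -3.991
v 2.975 2.595 -4.076
v 1.721 2.647 -3.502
v 3.258 2.615 -3.461
v 2.004 2.666 -2.887
v 0.289 -4.107 -3.802
v -0.775 -3.117 -2.533
v 0.856 -3.165 -4.062
v -0.209 -2.175 -2.792
v 1.529 -4.485 -2.468
v 0.464 -3.495 -1.198
v 2.095 -3.543 -2.727
v 1.031 -2.553 -1.458
v -2.686 4.482 -3.148
v -2.228 4.908 -2.666
v -2.415 3.644 -1.37
v -2.874 3.218 -1.852
v -2.691 5.048 -2.597
v -2.878 3.784 -1.301
v -3.152 4.971 -2.738
v -3.339 3.707 -1.442
v -3.435 4.708 -3.036
v -3.622 3.444 -1.74
v -3.432 4.358 -3.377
v -3.62 3.094 -2.08
v -3.145 4.056 -3.63
v -3.332 2.792 -2.334
v -2.682 3.916 -3.699
v -2.869 2.652 -2.403
v -2.221 3.993 -3.558
v -2.408 2.729 -2.262
v -1.938 4.256 -3.26
v -2.125 2.992 -1.964
v -1.94 4.606 -2.92
v -2.128 3.342 -1.623
v -0.647 -0.265 2.194
v -0.156 -0.397 1.421
v -1.844 -0.883 1.539
v -1.353 -1.015 0.766
v -1.158 -1.504 1.527
v -0.419 -1.122 1.931
v -1.581 -0.158 1.029
v -0.842 0.224 1.433
v -0.734 -0.33 0.701
v -0.472 -1.163 1.009
v -1.528 -0.117 1.951
v -1.266 -0.95 2.259
v -0.297 -0.277 1.865
v -1.703 -1.003 1.095
v -1.589 -1.291 1.542
v -1.3 -1.369 1.088
v -0.451 -0.703 2.165
v -0.162 -0.78 1.711
v -0.751 -1.432 1.773
v -1.838 -0.5 1.249
v -1.549 -0.577 0.795
v -0.7 0.089 1.872
v -0.411 0.011 1.418
v -1.249 0.152 1.187
v -0.347 -0.315 0.987
v -1.051 -0.678 0.602
v -1.185 -0.175 0.756
v -0.751 0.05 0.994
v -0.194 -0.804 1.168
v -0.897 -1.168 0.783
v -0.782 -1.455 1.231
v -0.348 -1.231 1.468
v -0.533 -0.765 0.745
v -1.103 -0.112 2.177
v -1.806 -0.476 1.792
v -1.652 -0.049 1.492
v -1.218 0.175 1.729
v -0.949 -0.602 2.358
v -1.653 -0.965 1.973
v -1.249 -1.33 1.966
v -0.815 -1.105 2.204
v -1.467 -0.515 2.215
f 2 1 5
f 2 5 3
f 3 5 6
f 3 6 4
f 5 1 7
f 5 7 6
f 6 7 8
f 6 8 4
f 7 1 9
f 7 9 8
f 8 9 10
f 8 10 4
f 9 1 11
f 9 11 10
f 10 11 12
f 10 12 4
f 11 1 13
f 11 13 12
f 12 13 14
f 12 14 4
f 13 1 15
f 13 15 14
f 14 15 16
f 14 16 4
f 15 1 17
f 15 17 16
f 16 17 18
f 16 18 4
f 17 1 19
f 17 19 18
f 18 19 20
f 18 20 4
f 19 1 2
f 19 2 20
f 20 2 3
f 20 3 4
f 22 24 21
f 25 22 21
f 21 24 23
f 23 25 21
f 22 28 24
f 26 22 25
f 26 28 22
f 24 28 23
f 27 25 23
f 23 28 27
f 27 26 25
f 28 26 27
f 30 29 33
f 30 33 31
f 31 33 34
f 31 34 32
f 33 29 35
f 33 35 34
f 34 35 36
f 34 36 32
f 35 29 37
f 35 37 36
f 36 37 38
f 36 38 32
f 37 29 39
f 37 39 38
f 38 39 40
f 38 40 32
f 39 29 41
f 39 41 40
f 40 41 42
f 40 42 32
f 41 29 43
f 41 43 42
f 42 43 44
f 42 44 32
f 43 29 45
f 43 45 44
f 44 45 46
f 44 46 32
f 45 29 47
f 45 47 46
f 46 47 48
f 46 48 32
f 47 29 49
f 47 49 48
f 48 49 50
f 48 50 32
f 49 29 30
f 49 30 50
f 50 30 31
f 50 31 32
f 51 88 67
f 88 62 91
f 67 91 56
f 88 91 67
f 51 67 63
f 67 56 68
f 63 68 52
f 67 68 63
f 51 63 72
f 63 52 73
f 72 73 58
f 63 73 72
f 51 72 84
f 72 58 87
f 84 87 61
f 72 87 84
f 51 84 88
f 84 61 92
f 88 92 62
f 84 92 88
f 52 68 79
f 68 56 82
f 79 82 60
f 68 82 79
f 56 91 69
f 91 62 90
f 69 90 55
f 91 90 69
f 62 92 89
f 92 61 85
f 89 85 53
f 92 85 89
f 61 87 86
f 87 58 74
f 86 74 57
f 87 74 86
f 58 73 78
f 73 52 75
f 78 75 59
f 73 75 78
f 54 80 66
f 80 60 81
f 66 81 55
f 80 81 66
f 54 66 64
f 66 55 65
f 64 65 53
f 66 65 64
f 54 64 71
f 64 53 70
f 71 70 57
f 64 70 71
f 54 71 76
f 71 57 77
f 76 77 59
f 71 77 76
f 54 76 80
f 76 59 83
f 80 83 60
f 76 83 80
f 55 81 69
f 81 60 82
f 69 82 56
f 81 82 69
f 53 65 89
f 65 55 90
f 89 90 62
f 65 90 89
f 57 70 86
f 70 53 85
f 86 85 61
f 70 85 86
f 59 77 78
f 77 57 74
f 78 74 58
f 77 74 78
f 60 83 79
f 83 59 75
f 79 75 52
f 83 75 79



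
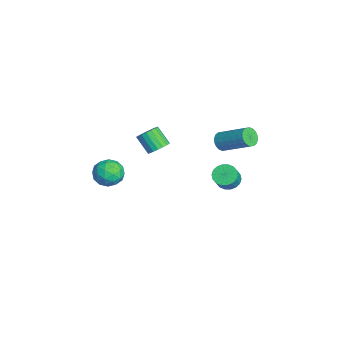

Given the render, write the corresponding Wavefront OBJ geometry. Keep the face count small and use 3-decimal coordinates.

v -2.838 -2.79 -2.959
v -2.051 -2.426 -3.474
v -2.609 -4.254 -3.646
v -1.822 -3.89 -4.161
v -1.761 -4.002 -3.16
v -1.903 -3.097 -2.735
v -2.757 -3.583 -4.385
v -2.899 -2.678 -3.96
v -2.001 -2.915 -4.356
v -1.385 -3.174 -3.599
v -3.275 -3.506 -3.521
v -2.659 -3.765 -2.764
v -2.465 -2.479 -3.156
v -2.195 -4.201 -3.964
v -2.16 -4.267 -3.375
v -1.697 -4.052 -3.678
v -2.378 -2.874 -2.722
v -1.915 -2.66 -3.025
v -1.745 -3.586 -2.84
v -2.745 -4.02 -4.095
v -2.282 -3.806 -4.398
v -2.963 -2.628 -3.442
v -2.5 -2.413 -3.745
v -2.915 -3.094 -4.28
v -1.972 -2.553 -3.977
v -1.838 -3.413 -4.381
v -2.388 -3.233 -4.512
v -2.471 -2.701 -4.263
v -1.611 -2.705 -3.532
v -1.476 -3.566 -3.936
v -1.44 -3.632 -3.347
v -1.524 -3.1 -3.098
v -1.581 -2.993 -4.05
v -3.184 -3.114 -3.184
v -3.049 -3.975 -3.588
v -3.136 -3.58 -4.022
v -3.22 -3.048 -3.773
v -2.822 -3.267 -2.739
v -2.688 -4.127 -3.143
v -2.189 -3.979 -2.857
v -2.272 -3.447 -2.608
v -3.079 -3.687 -3.07
v 3.612 2.825 0.008
v 4.116 2.569 -0.437
v 4.732 2.279 0.427
v 4.228 2.535 0.872
v 4.205 2.874 -0.398
v 4.821 2.585 0.466
v 4.175 3.17 -0.278
v 4.791 2.88 0.586
v 4.035 3.397 -0.102
v 4.651 3.108 0.762
v 3.81 3.511 0.097
v 4.426 3.222 0.961
v 3.547 3.489 0.277
v 4.163 3.2 1.141
v 3.296 3.336 0.405
v 3.912 3.046 1.269
v 3.108 3.081 0.453
v 3.724 2.791 1.317
v 3.019 2.775 0.414
v 3.635 2.486 1.278
v 3.049 2.48 0.294
v 3.665 2.19 1.158
v 3.189 2.252 0.118
v 3.805 1.963 0.982
v 3.414 2.138 -0.081
v 4.03 1.849 0.783
v 3.677 2.16 -0.261
v 4.293 1.871 0.603
v 3.928 2.314 -0.389
v 4.544 2.024 0.475
v -3.294 -0.308 -2.355
v -2.78 -0.125 -1.871
v -3.492 -0.748 -0.88
v -4.006 -0.932 -1.365
v -2.985 0.128 -1.859
v -3.696 -0.496 -0.868
v -3.25 0.294 -1.945
v -3.961 -0.33 -0.954
v -3.525 0.341 -2.112
v -4.236 -0.283 -1.121
v -3.753 0.259 -2.328
v -4.465 -0.365 -1.337
v -3.891 0.065 -2.549
v -4.603 -0.559 -1.558
v -3.911 -0.203 -2.732
v -4.622 -0.827 -1.741
v -3.808 -0.492 -2.84
v -4.52 -1.115 -1.849
v -3.604 -0.744 -2.852
v -4.315 -1.368 -1.861
v -3.339 -0.91 -2.766
v -4.05 -1.534 -1.775
v -3.064 -0.957 -2.599
v -3.775 -1.581 -1.608
v -2.835 -0.875 -2.383
v -3.547 -1.499 -1.392
v -2.697 -0.681 -2.162
v -3.409 -1.305 -1.171
v -2.678 -0.413 -1.979
v -3.389 -1.037 -0.988
v -0.692 3.022 -0.071
v -0.386 3.21 -0.624
v 0.719 4.646 0.477
v 0.412 4.458 1.031
v -0.621 3.386 -0.617
v 0.484 4.822 0.484
v -0.87 3.489 -0.501
v 0.234 4.925 0.6
v -1.085 3.5 -0.301
v 0.02 4.936 0.8
v -1.221 3.417 -0.054
v -0.116 4.852 1.047
v -1.253 3.255 0.189
v -0.148 4.691 1.29
v -1.174 3.047 0.38
v -0.069 4.483 1.481
v -0.999 2.834 0.483
v 0.106 4.27 1.584
v -0.764 2.658 0.476
v 0.341 4.094 1.577
v -0.514 2.555 0.36
v 0.59 3.991 1.461
v -0.3 2.544 0.16
v 0.805 3.98 1.261
v -0.164 2.628 -0.087
v 0.941 4.063 1.014
v -0.132 2.789 -0.33
v 0.973 4.225 0.771
v -0.211 2.997 -0.521
v 0.894 4.433 0.58
f 1 38 17
f 38 12 41
f 17 41 6
f 38 41 17
f 1 17 13
f 17 6 18
f 13 18 2
f 17 18 13
f 1 13 22
f 13 2 23
f 22 23 8
f 13 23 22
f 1 22 34
f 22 8 37
f 34 37 11
f 22 37 34
f 1 34 38
f 34 11 42
f 38 42 12
f 34 42 38
f 2 18 29
f 18 6 32
f 29 32 10
f 18 32 29
f 6 41 19
f 41 12 40
f 19 40 5
f 41 40 19
f 12 42 39
f 42 11 35
f 39 35 3
f 42 35 39
f 11 37 36
f 37 8 24
f 36 24 7
f 37 24 36
f 8 23 28
f 23 2 25
f 28 25 9
f 23 25 28
f 4 30 16
f 30 10 31
f 16 31 5
f 30 31 16
f 4 16 14
f 16 5 15
f 14 15 3
f 16 15 14
f 4 14 21
f 14 3 20
f 21 20 7
f 14 20 21
f 4 21 26
f 21 7 27
f 26 27 9
f 21 27 26
f 4 26 30
f 26 9 33
f 30 33 10
f 26 33 30
f 5 31 19
f 31 10 32
f 19 32 6
f 31 32 19
f 3 15 39
f 15 5 40
f 39 40 12
f 15 40 39
f 7 20 36
f 20 3 35
f 36 35 11
f 20 35 36
f 9 27 28
f 27 7 24
f 28 24 8
f 27 24 28
f 10 33 29
f 33 9 25
f 29 25 2
f 33 25 29
f 44 43 47
f 44 47 45
f 45 47 48
f 45 48 46
f 47 43 49
f 47 49 48
f 48 49 50
f 48 50 46
f 49 43 51
f 49 51 50
f 50 51 52
f 50 52 46
f 51 43 53
f 51 53 52
f 52 53 54
f 52 54 46
f 53 43 55
f 53 55 54
f 54 55 56
f 54 56 46
f 55 43 57
f 55 57 56
f 56 57 58
f 56 58 46
f 57 43 59
f 57 59 58
f 58 59 60
f 58 60 46
f 59 43 61
f 59 61 60
f 60 61 62
f 60 62 46
f 61 43 63
f 61 63 62
f 62 63 64
f 62 64 46
f 63 43 65
f 63 65 64
f 64 65 66
f 64 66 46
f 65 43 67
f 65 67 66
f 66 67 68
f 66 68 46
f 67 43 69
f 67 69 68
f 68 69 70
f 68 70 46
f 69 43 71
f 69 71 70
f 70 71 72
f 70 72 46
f 71 43 44
f 71 44 72
f 72 44 45
f 72 45 46
f 74 73 77
f 74 77 75
f 75 77 78
f 75 78 76
f 77 73 79
f 77 79 78
f 78 79 80
f 78 80 76
f 79 73 81
f 79 81 80
f 80 81 82
f 80 82 76
f 81 73 83
f 81 83 82
f 82 83 84
f 82 84 76
f 83 73 85
f 83 85 84
f 84 85 86
f 84 86 76
f 85 73 87
f 85 87 86
f 86 87 88
f 86 88 76
f 87 73 89
f 87 89 88
f 88 89 90
f 88 90 76
f 89 73 91
f 89 91 90
f 90 91 92
f 90 92 76
f 91 73 93
f 91 93 92
f 92 93 94
f 92 94 76
f 93 73 95
f 93 95 94
f 94 95 96
f 94 96 76
f 95 73 97
f 95 97 96
f 96 97 98
f 96 98 76
f 97 73 99
f 97 99 98
f 98 99 100
f 98 100 76
f 99 73 101
f 99 101 100
f 100 101 102
f 100 102 76
f 101 73 74
f 101 74 102
f 102 74 75
f 102 75 76
f 104 103 107
f 104 107 105
f 105 107 108
f 105 108 106
f 107 103 109
f 107 109 108
f 108 109 110
f 108 110 106
f 109 103 111
f 109 111 110
f 110 111 112
f 110 112 106
f 111 103 113
f 111 113 112
f 112 113 114
f 112 114 106
f 113 103 115
f 113 115 114
f 114 115 116
f 114 116 106
f 115 103 117
f 115 117 116
f 116 117 118
f 116 118 106
f 117 103 119
f 117 119 118
f 118 119 120
f 118 120 106
f 119 103 121
f 119 121 120
f 120 121 122
f 120 122 106
f 121 103 123
f 121 123 122
f 122 123 124
f 122 124 106
f 123 103 125
f 123 125 124
f 124 125 126
f 124 126 106
f 125 103 127
f 125 127 126
f 126 127 128
f 126 128 106
f 127 103 129
f 127 129 128
f 128 129 130
f 128 130 106
f 129 103 131
f 129 131 130
f 130 131 132
f 130 132 106
f 131 103 104
f 131 104 132
f 132 104 105
f 132 105 106



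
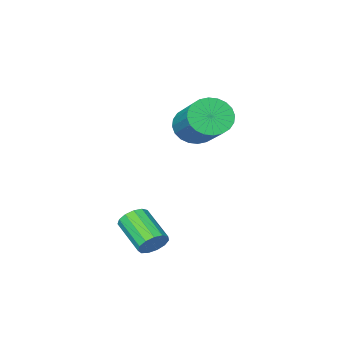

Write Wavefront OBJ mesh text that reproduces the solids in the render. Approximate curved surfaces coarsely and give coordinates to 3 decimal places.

v 0.661 2.83 0.039
v 1.051 3.03 0.372
v 1.108 1.809 1.035
v 0.719 1.61 0.701
v 0.779 3.091 0.508
v 0.837 1.87 1.171
v 0.47 3.069 0.496
v 0.528 1.849 1.158
v 0.222 2.972 0.338
v 0.28 1.752 1.001
v 0.113 2.83 0.085
v 0.171 1.609 0.748
v 0.178 2.687 -0.183
v 0.236 1.467 0.48
v 0.397 2.591 -0.38
v 0.454 1.37 0.283
v 0.699 2.57 -0.444
v 0.757 1.349 0.218
v 0.99 2.632 -0.355
v 1.047 1.411 0.307
v 1.176 2.757 -0.141
v 1.233 1.536 0.521
v 1.199 2.905 0.13
v 1.256 1.684 0.792
v -2.943 -0.727 3.142
v -2.298 -0.595 2.688
v -1.851 1.138 3.824
v -2.497 1.007 4.278
v -2.516 -0.436 2.531
v -2.07 1.297 3.667
v -2.8 -0.322 2.467
v -2.353 1.412 3.603
v -3.105 -0.269 2.506
v -2.658 1.465 3.642
v -3.385 -0.285 2.642
v -2.939 1.448 3.778
v -3.599 -0.369 2.854
v -3.152 1.364 3.99
v -3.712 -0.508 3.11
v -3.265 1.226 4.246
v -3.709 -0.679 3.371
v -3.262 1.054 4.506
v -3.589 -0.858 3.596
v -3.142 0.875 4.732
v -3.37 -1.017 3.753
v -2.924 0.716 4.889
v -3.087 -1.132 3.817
v -2.64 0.602 4.953
v -2.782 -1.185 3.778
v -2.335 0.549 4.914
v -2.501 -1.168 3.642
v -2.055 0.565 4.778
v -2.288 -1.084 3.43
v -1.841 0.649 4.566
v -2.175 -0.946 3.174
v -1.728 0.788 4.31
v -2.178 -0.774 2.914
v -1.731 0.959 4.049
f 2 1 5
f 2 5 3
f 3 5 6
f 3 6 4
f 5 1 7
f 5 7 6
f 6 7 8
f 6 8 4
f 7 1 9
f 7 9 8
f 8 9 10
f 8 10 4
f 9 1 11
f 9 11 10
f 10 11 12
f 10 12 4
f 11 1 13
f 11 13 12
f 12 13 14
f 12 14 4
f 13 1 15
f 13 15 14
f 14 15 16
f 14 16 4
f 15 1 17
f 15 17 16
f 16 17 18
f 16 18 4
f 17 1 19
f 17 19 18
f 18 19 20
f 18 20 4
f 19 1 21
f 19 21 20
f 20 21 22
f 20 22 4
f 21 1 23
f 21 23 22
f 22 23 24
f 22 24 4
f 23 1 2
f 23 2 24
f 24 2 3
f 24 3 4
f 26 25 29
f 26 29 27
f 27 29 30
f 27 30 28
f 29 25 31
f 29 31 30
f 30 31 32
f 30 32 28
f 31 25 33
f 31 33 32
f 32 33 34
f 32 34 28
f 33 25 35
f 33 35 34
f 34 35 36
f 34 36 28
f 35 25 37
f 35 37 36
f 36 37 38
f 36 38 28
f 37 25 39
f 37 39 38
f 38 39 40
f 38 40 28
f 39 25 41
f 39 41 40
f 40 41 42
f 40 42 28
f 41 25 43
f 41 43 42
f 42 43 44
f 42 44 28
f 43 25 45
f 43 45 44
f 44 45 46
f 44 46 28
f 45 25 47
f 45 47 46
f 46 47 48
f 46 48 28
f 47 25 49
f 47 49 48
f 48 49 50
f 48 50 28
f 49 25 51
f 49 51 50
f 50 51 52
f 50 52 28
f 51 25 53
f 51 53 52
f 52 53 54
f 52 54 28
f 53 25 55
f 53 55 54
f 54 55 56
f 54 56 28
f 55 25 57
f 55 57 56
f 56 57 58
f 56 58 28
f 57 25 26
f 57 26 58
f 58 26 27
f 58 27 28



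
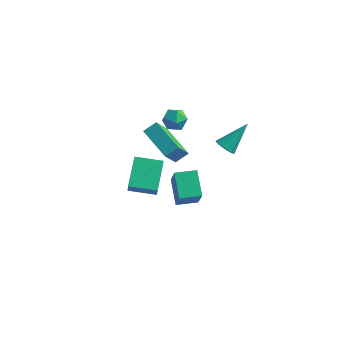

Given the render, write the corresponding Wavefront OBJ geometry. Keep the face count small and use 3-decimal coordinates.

v -0.243 1.971 0.425
v 0.155 2.148 0.012
v 0.463 3.169 1.615
v -0.051 2.312 -0.031
v -0.295 2.408 0.017
v -0.529 2.418 0.145
v -0.706 2.34 0.329
v -0.792 2.188 0.532
v -0.768 1.994 0.713
v -0.641 1.795 0.837
v -0.434 1.631 0.88
v -0.19 1.535 0.832
v 0.044 1.524 0.704
v 0.221 1.603 0.52
v 0.307 1.754 0.318
v 0.283 1.949 0.136
v -2.688 2.539 1.05
v -2.425 2.222 1.66
v -3.735 1.998 1.22
v -3.472 1.681 1.83
v -3.591 2.407 1.815
v -2.944 2.741 1.71
v -3.216 1.479 1.17
v -2.569 1.813 1.065
v -2.751 1.567 1.734
v -2.984 2.14 2.133
v -3.176 2.08 0.747
v -3.409 2.653 1.146
v -0.001 -4.383 1.684
v -0.723 -3.38 2.443
v 0.874 -3.749 1.679
v 0.152 -2.746 2.438
v 0.508 -5.074 3.082
v -0.214 -4.071 3.841
v 1.383 -4.44 3.077
v 0.661 -3.437 3.836
v -4.128 -1.249 -1.909
v -3.928 -1.578 -1.163
v -4.55 0.364 -1.084
v -4.35 0.035 -0.338
v -2.73 -0.795 -2.082
v -2.53 -1.124 -1.336
v -3.152 0.818 -1.257
v -2.952 0.489 -0.511
v -3.353 0.246 1.491
v -3.383 -0.893 2.986
v -2.899 0.785 1.911
v -2.929 -0.354 3.406
v -1.771 -0.606 0.874
v -1.801 -1.745 2.369
v -1.317 -0.067 1.294
v -1.347 -1.206 2.789
f 2 1 4
f 2 4 3
f 4 1 5
f 4 5 3
f 5 1 6
f 5 6 3
f 6 1 7
f 6 7 3
f 7 1 8
f 7 8 3
f 8 1 9
f 8 9 3
f 9 1 10
f 9 10 3
f 10 1 11
f 10 11 3
f 11 1 12
f 11 12 3
f 12 1 13
f 12 13 3
f 13 1 14
f 13 14 3
f 14 1 15
f 14 15 3
f 15 1 16
f 15 16 3
f 16 1 2
f 16 2 3
f 17 28 22
f 17 22 18
f 17 18 24
f 17 24 27
f 17 27 28
f 18 22 26
f 22 28 21
f 28 27 19
f 27 24 23
f 24 18 25
f 20 26 21
f 20 21 19
f 20 19 23
f 20 23 25
f 20 25 26
f 21 26 22
f 19 21 28
f 23 19 27
f 25 23 24
f 26 25 18
f 30 32 29
f 33 30 29
f 29 32 31
f 31 33 29
f 30 36 32
f 34 30 33
f 34 36 30
f 32 36 31
f 35 33 31
f 31 36 35
f 35 34 33
f 36 34 35
f 38 40 37
f 41 38 37
f 37 40 39
f 39 41 37
f 38 44 40
f 42 38 41
f 42 44 38
f 40 44 39
f 43 41 39
f 39 44 43
f 43 42 41
f 44 42 43
f 46 48 45
f 49 46 45
f 45 48 47
f 47 49 45
f 46 52 48
f 50 46 49
f 50 52 46
f 48 52 47
f 51 49 47
f 47 52 51
f 51 50 49
f 52 50 51



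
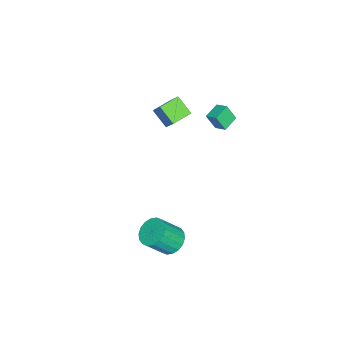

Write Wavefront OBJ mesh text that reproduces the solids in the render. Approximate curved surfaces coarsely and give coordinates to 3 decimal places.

v -4.37 -0.135 0.161
v -4.283 -0.674 1.151
v -4.076 0.567 0.517
v -3.989 0.028 1.507
v -3.371 -0.428 -0.087
v -3.284 -0.967 0.903
v -3.077 0.274 0.269
v -2.99 -0.265 1.259
v -2.624 -2.833 2.393
v -2.037 -2.181 3.497
v -2.171 -1.895 1.599
v -1.585 -1.243 2.703
v -1.555 -3.497 2.217
v -0.969 -2.845 3.321
v -1.103 -2.559 1.423
v -0.516 -1.907 2.527
v 3.358 -0.608 -4.037
v 4.181 -0.225 -4.238
v 4.905 -1.088 -2.924
v 4.082 -1.472 -2.723
v 4.017 0.045 -3.97
v 4.74 -0.819 -2.657
v 3.722 0.185 -3.716
v 4.446 -0.678 -2.402
v 3.356 0.168 -3.525
v 4.079 -0.695 -2.211
v 2.989 -0.003 -3.435
v 3.712 -0.866 -2.122
v 2.696 -0.293 -3.465
v 3.419 -1.156 -2.152
v 2.534 -0.646 -3.608
v 3.257 -1.509 -2.294
v 2.535 -0.992 -3.836
v 3.259 -1.855 -2.522
v 2.7 -1.261 -4.103
v 3.423 -2.125 -2.79
v 2.994 -1.402 -4.358
v 3.718 -2.265 -3.044
v 3.361 -1.385 -4.549
v 4.084 -2.248 -3.235
v 3.728 -1.214 -4.638
v 4.451 -2.077 -3.325
v 4.021 -0.924 -4.608
v 4.744 -1.787 -3.295
v 4.183 -0.571 -4.466
v 4.906 -1.434 -3.152
f 2 4 1
f 5 2 1
f 1 4 3
f 3 5 1
f 2 8 4
f 6 2 5
f 6 8 2
f 4 8 3
f 7 5 3
f 3 8 7
f 7 6 5
f 8 6 7
f 10 12 9
f 13 10 9
f 9 12 11
f 11 13 9
f 10 16 12
f 14 10 13
f 14 16 10
f 12 16 11
f 15 13 11
f 11 16 15
f 15 14 13
f 16 14 15
f 18 17 21
f 18 21 19
f 19 21 22
f 19 22 20
f 21 17 23
f 21 23 22
f 22 23 24
f 22 24 20
f 23 17 25
f 23 25 24
f 24 25 26
f 24 26 20
f 25 17 27
f 25 27 26
f 26 27 28
f 26 28 20
f 27 17 29
f 27 29 28
f 28 29 30
f 28 30 20
f 29 17 31
f 29 31 30
f 30 31 32
f 30 32 20
f 31 17 33
f 31 33 32
f 32 33 34
f 32 34 20
f 33 17 35
f 33 35 34
f 34 35 36
f 34 36 20
f 35 17 37
f 35 37 36
f 36 37 38
f 36 38 20
f 37 17 39
f 37 39 38
f 38 39 40
f 38 40 20
f 39 17 41
f 39 41 40
f 40 41 42
f 40 42 20
f 41 17 43
f 41 43 42
f 42 43 44
f 42 44 20
f 43 17 45
f 43 45 44
f 44 45 46
f 44 46 20
f 45 17 18
f 45 18 46
f 46 18 19
f 46 19 20



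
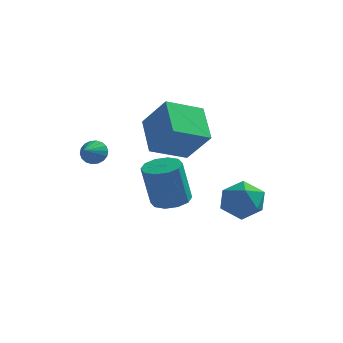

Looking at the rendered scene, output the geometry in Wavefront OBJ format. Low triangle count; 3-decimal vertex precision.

v -0.376 -2.639 -2.027
v 0.406 -2.962 -1.944
v 0.078 -3.243 0.05
v -0.704 -2.921 -0.033
v 0.435 -2.443 -1.866
v 0.107 -2.724 0.128
v 0.154 -1.999 -1.849
v -0.174 -2.281 0.144
v -0.329 -1.8 -1.901
v -0.657 -2.081 0.093
v -0.83 -1.921 -2
v -1.158 -2.203 -0.007
v -1.158 -2.317 -2.11
v -1.486 -2.598 -0.116
v -1.187 -2.836 -2.188
v -1.515 -3.117 -0.194
v -0.906 -3.279 -2.204
v -1.234 -3.561 -0.211
v -0.423 -3.479 -2.153
v -0.751 -3.76 -0.159
v 0.078 -3.357 -2.053
v -0.25 -3.639 -0.06
v 1.073 -0.042 -3.525
v 1.734 0.736 -3.887
v 2.186 -0.376 -2.213
v 2.847 0.402 -2.575
v 1.888 0.663 -2.143
v 1.201 0.869 -2.954
v 2.719 -0.509 -3.146
v 2.032 -0.303 -3.957
v 2.751 0.447 -3.653
v 2.238 1.172 -3.033
v 1.682 -0.812 -3.067
v 1.169 -0.087 -2.447
v -3.425 -3.172 0.55
v -3.143 -2.957 1.046
v -3.555 -4.108 1.03
v -3.404 -2.896 1.094
v -3.668 -2.89 1.034
v -3.885 -2.94 0.878
v -4.01 -3.036 0.657
v -4.02 -3.159 0.415
v -3.912 -3.284 0.2
v -3.707 -3.387 0.054
v -3.447 -3.448 0.006
v -3.182 -3.453 0.067
v -2.966 -3.403 0.222
v -2.84 -3.307 0.443
v -2.831 -3.185 0.685
v -2.939 -3.06 0.9
v -1.852 -0.515 -0.307
v -2.553 1.005 0.732
v -0.511 0.583 -1.008
v -1.212 2.103 0.031
v -0.708 -0.983 1.149
v -1.409 0.537 2.188
v 0.633 0.115 0.448
v -0.068 1.635 1.487
f 2 1 5
f 2 5 3
f 3 5 6
f 3 6 4
f 5 1 7
f 5 7 6
f 6 7 8
f 6 8 4
f 7 1 9
f 7 9 8
f 8 9 10
f 8 10 4
f 9 1 11
f 9 11 10
f 10 11 12
f 10 12 4
f 11 1 13
f 11 13 12
f 12 13 14
f 12 14 4
f 13 1 15
f 13 15 14
f 14 15 16
f 14 16 4
f 15 1 17
f 15 17 16
f 16 17 18
f 16 18 4
f 17 1 19
f 17 19 18
f 18 19 20
f 18 20 4
f 19 1 21
f 19 21 20
f 20 21 22
f 20 22 4
f 21 1 2
f 21 2 22
f 22 2 3
f 22 3 4
f 23 34 28
f 23 28 24
f 23 24 30
f 23 30 33
f 23 33 34
f 24 28 32
f 28 34 27
f 34 33 25
f 33 30 29
f 30 24 31
f 26 32 27
f 26 27 25
f 26 25 29
f 26 29 31
f 26 31 32
f 27 32 28
f 25 27 34
f 29 25 33
f 31 29 30
f 32 31 24
f 36 35 38
f 36 38 37
f 38 35 39
f 38 39 37
f 39 35 40
f 39 40 37
f 40 35 41
f 40 41 37
f 41 35 42
f 41 42 37
f 42 35 43
f 42 43 37
f 43 35 44
f 43 44 37
f 44 35 45
f 44 45 37
f 45 35 46
f 45 46 37
f 46 35 47
f 46 47 37
f 47 35 48
f 47 48 37
f 48 35 49
f 48 49 37
f 49 35 50
f 49 50 37
f 50 35 36
f 50 36 37
f 52 54 51
f 55 52 51
f 51 54 53
f 53 55 51
f 52 58 54
f 56 52 55
f 56 58 52
f 54 58 53
f 57 55 53
f 53 58 57
f 57 56 55
f 58 56 57



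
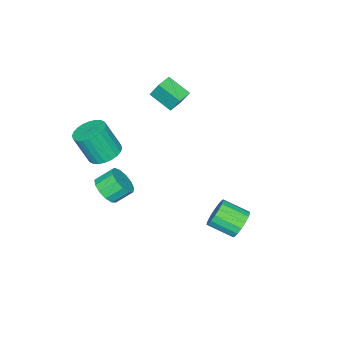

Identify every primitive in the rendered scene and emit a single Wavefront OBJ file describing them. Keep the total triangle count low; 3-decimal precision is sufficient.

v -0.338 3.204 -3.798
v -0.007 3.661 -3.085
v 0.45 2.273 -2.408
v 0.118 1.816 -3.122
v -0.42 3.579 -2.973
v 0.037 2.192 -2.297
v -0.814 3.412 -3.051
v -0.357 2.024 -2.374
v -1.1 3.196 -3.3
v -0.643 1.809 -2.623
v -1.211 2.983 -3.663
v -0.754 1.595 -2.986
v -1.122 2.82 -4.057
v -0.665 1.432 -3.38
v -0.854 2.745 -4.392
v -0.397 1.357 -3.715
v -0.468 2.775 -4.591
v -0.011 1.387 -3.914
v -0.052 2.903 -4.608
v 0.405 1.516 -3.931
v 0.298 3.101 -4.44
v 0.755 1.713 -3.763
v 0.503 3.321 -4.125
v 0.96 1.934 -3.448
v 0.514 3.515 -3.735
v 0.971 2.128 -3.059
v 0.33 3.638 -3.36
v 0.787 2.25 -2.683
v 2.746 -3.412 -2.05
v 3.484 -2.871 -1.886
v 2.832 -2.206 -1.145
v 2.094 -2.748 -1.31
v 3.235 -2.659 -2.295
v 2.582 -1.995 -1.554
v 2.83 -2.687 -2.627
v 2.177 -2.023 -1.886
v 2.399 -2.945 -2.776
v 1.746 -2.281 -2.035
v 2.078 -3.351 -2.694
v 1.425 -2.687 -1.953
v 1.969 -3.777 -2.408
v 1.317 -3.113 -1.667
v 2.107 -4.087 -2.009
v 1.455 -3.422 -1.268
v 2.448 -4.182 -1.622
v 1.796 -3.518 -0.882
v 2.884 -4.033 -1.372
v 2.231 -3.369 -0.631
v 3.276 -3.687 -1.337
v 2.623 -3.023 -0.596
v 3.5 -3.254 -1.529
v 2.847 -2.59 -0.788
v -3.848 -4.563 1.627
v -3.895 -3.987 2.668
v -3.894 -3.199 0.871
v -3.941 -2.624 1.912
v -2.819 -4.516 1.648
v -2.866 -3.941 2.689
v -2.865 -3.153 0.892
v -2.912 -2.577 1.933
v 3.602 -2.712 2.076
v 4.372 -2.144 2.158
v 4.727 -2.88 3.907
v 3.958 -3.448 3.824
v 4.104 -1.926 2.304
v 4.46 -2.662 4.053
v 3.76 -1.828 2.415
v 4.116 -2.564 4.164
v 3.392 -1.865 2.475
v 3.748 -2.6 4.223
v 3.056 -2.03 2.474
v 3.412 -2.766 4.222
v 2.803 -2.3 2.412
v 3.159 -3.035 4.16
v 2.672 -2.632 2.299
v 3.028 -3.367 4.047
v 2.682 -2.976 2.152
v 3.038 -3.712 3.9
v 2.833 -3.28 1.993
v 3.188 -4.016 3.742
v 3.1 -3.498 1.847
v 3.456 -4.234 3.596
v 3.444 -3.596 1.736
v 3.8 -4.332 3.485
v 3.812 -3.56 1.677
v 4.168 -4.295 3.425
v 4.148 -3.394 1.678
v 4.504 -4.13 3.426
v 4.401 -3.125 1.74
v 4.757 -3.86 3.488
v 4.532 -2.793 1.853
v 4.888 -3.528 3.601
v 4.522 -2.448 2
v 4.878 -3.184 3.748
f 2 1 5
f 2 5 3
f 3 5 6
f 3 6 4
f 5 1 7
f 5 7 6
f 6 7 8
f 6 8 4
f 7 1 9
f 7 9 8
f 8 9 10
f 8 10 4
f 9 1 11
f 9 11 10
f 10 11 12
f 10 12 4
f 11 1 13
f 11 13 12
f 12 13 14
f 12 14 4
f 13 1 15
f 13 15 14
f 14 15 16
f 14 16 4
f 15 1 17
f 15 17 16
f 16 17 18
f 16 18 4
f 17 1 19
f 17 19 18
f 18 19 20
f 18 20 4
f 19 1 21
f 19 21 20
f 20 21 22
f 20 22 4
f 21 1 23
f 21 23 22
f 22 23 24
f 22 24 4
f 23 1 25
f 23 25 24
f 24 25 26
f 24 26 4
f 25 1 27
f 25 27 26
f 26 27 28
f 26 28 4
f 27 1 2
f 27 2 28
f 28 2 3
f 28 3 4
f 30 29 33
f 30 33 31
f 31 33 34
f 31 34 32
f 33 29 35
f 33 35 34
f 34 35 36
f 34 36 32
f 35 29 37
f 35 37 36
f 36 37 38
f 36 38 32
f 37 29 39
f 37 39 38
f 38 39 40
f 38 40 32
f 39 29 41
f 39 41 40
f 40 41 42
f 40 42 32
f 41 29 43
f 41 43 42
f 42 43 44
f 42 44 32
f 43 29 45
f 43 45 44
f 44 45 46
f 44 46 32
f 45 29 47
f 45 47 46
f 46 47 48
f 46 48 32
f 47 29 49
f 47 49 48
f 48 49 50
f 48 50 32
f 49 29 51
f 49 51 50
f 50 51 52
f 50 52 32
f 51 29 30
f 51 30 52
f 52 30 31
f 52 31 32
f 54 56 53
f 57 54 53
f 53 56 55
f 55 57 53
f 54 60 56
f 58 54 57
f 58 60 54
f 56 60 55
f 59 57 55
f 55 60 59
f 59 58 57
f 60 58 59
f 62 61 65
f 62 65 63
f 63 65 66
f 63 66 64
f 65 61 67
f 65 67 66
f 66 67 68
f 66 68 64
f 67 61 69
f 67 69 68
f 68 69 70
f 68 70 64
f 69 61 71
f 69 71 70
f 70 71 72
f 70 72 64
f 71 61 73
f 71 73 72
f 72 73 74
f 72 74 64
f 73 61 75
f 73 75 74
f 74 75 76
f 74 76 64
f 75 61 77
f 75 77 76
f 76 77 78
f 76 78 64
f 77 61 79
f 77 79 78
f 78 79 80
f 78 80 64
f 79 61 81
f 79 81 80
f 80 81 82
f 80 82 64
f 81 61 83
f 81 83 82
f 82 83 84
f 82 84 64
f 83 61 85
f 83 85 84
f 84 85 86
f 84 86 64
f 85 61 87
f 85 87 86
f 86 87 88
f 86 88 64
f 87 61 89
f 87 89 88
f 88 89 90
f 88 90 64
f 89 61 91
f 89 91 90
f 90 91 92
f 90 92 64
f 91 61 93
f 91 93 92
f 92 93 94
f 92 94 64
f 93 61 62
f 93 62 94
f 94 62 63
f 94 63 64



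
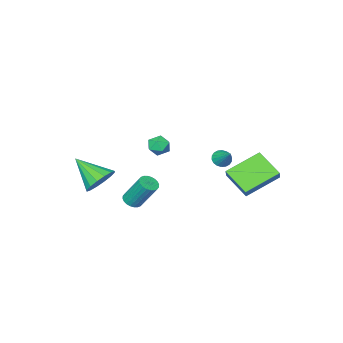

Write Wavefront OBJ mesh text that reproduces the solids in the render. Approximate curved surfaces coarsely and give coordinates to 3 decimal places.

v -4.163 4.381 -1.702
v -4.02 2.987 -0.811
v -3.745 4.84 -1.05
v -3.602 3.446 -0.16
v -2.338 3.994 -2.6
v -2.195 2.6 -1.71
v -1.92 4.453 -1.949
v -1.777 3.059 -1.058
v 3.164 -0.572 -1.733
v 4.056 -0.493 -2.019
v 3.656 -2.048 -0.607
v 4.023 -0.206 -1.628
v 3.761 -0.017 -1.265
v 3.338 0.024 -1.027
v 2.869 -0.095 -0.978
v 2.479 -0.342 -1.131
v 2.272 -0.651 -1.446
v 2.305 -0.938 -1.837
v 2.567 -1.128 -2.2
v 2.99 -1.168 -2.438
v 3.459 -1.049 -2.487
v 3.849 -0.802 -2.334
v 3.582 2.686 -1.374
v 4.051 2.54 -1.176
v 3.708 3.428 0.292
v 3.238 3.574 0.094
v 4.101 2.717 -1.271
v 3.757 3.604 0.197
v 4.071 2.889 -1.382
v 3.728 3.776 0.086
v 3.967 3.03 -1.492
v 3.624 3.918 -0.023
v 3.805 3.119 -1.584
v 3.462 4.007 -0.115
v 3.608 3.142 -1.644
v 3.265 4.03 -0.175
v 3.408 3.096 -1.662
v 3.064 3.983 -0.194
v 3.233 2.987 -1.637
v 2.89 3.875 -0.169
v 3.112 2.832 -1.572
v 2.769 3.72 -0.104
v 3.063 2.656 -1.477
v 2.719 3.543 -0.009
v 3.092 2.484 -1.366
v 2.749 3.371 0.102
v 3.196 2.342 -1.257
v 2.853 3.23 0.212
v 3.358 2.253 -1.165
v 3.015 3.141 0.304
v 3.555 2.23 -1.105
v 3.212 3.118 0.364
v 3.756 2.277 -1.086
v 3.412 3.164 0.382
v 3.93 2.385 -1.111
v 3.587 3.273 0.357
v -0.809 -1.313 -0.531
v -0.485 -1.508 -1.101
v -1.775 -1.612 -0.979
v -1.451 -1.807 -1.549
v -1.368 -2.161 -0.97
v -0.771 -1.976 -0.693
v -1.489 -1.144 -1.387
v -0.892 -0.959 -1.11
v -0.905 -1.403 -1.629
v -0.83 -2.032 -1.371
v -1.43 -1.088 -0.709
v -1.355 -1.717 -0.451
v -1.587 2.992 -0.12
v -1.192 2.709 0.091
v -1.333 3.988 0.74
v -1.084 2.83 -0.081
v -1.076 2.982 -0.26
v -1.17 3.137 -0.412
v -1.346 3.263 -0.506
v -1.57 3.335 -0.523
v -1.797 3.339 -0.46
v -1.983 3.275 -0.33
v -2.09 3.154 -0.159
v -2.098 3.001 0.021
v -2.005 2.847 0.173
v -1.829 2.721 0.266
v -1.605 2.649 0.284
v -1.378 2.644 0.221
f 2 4 1
f 5 2 1
f 1 4 3
f 3 5 1
f 2 8 4
f 6 2 5
f 6 8 2
f 4 8 3
f 7 5 3
f 3 8 7
f 7 6 5
f 8 6 7
f 10 9 12
f 10 12 11
f 12 9 13
f 12 13 11
f 13 9 14
f 13 14 11
f 14 9 15
f 14 15 11
f 15 9 16
f 15 16 11
f 16 9 17
f 16 17 11
f 17 9 18
f 17 18 11
f 18 9 19
f 18 19 11
f 19 9 20
f 19 20 11
f 20 9 21
f 20 21 11
f 21 9 22
f 21 22 11
f 22 9 10
f 22 10 11
f 24 23 27
f 24 27 25
f 25 27 28
f 25 28 26
f 27 23 29
f 27 29 28
f 28 29 30
f 28 30 26
f 29 23 31
f 29 31 30
f 30 31 32
f 30 32 26
f 31 23 33
f 31 33 32
f 32 33 34
f 32 34 26
f 33 23 35
f 33 35 34
f 34 35 36
f 34 36 26
f 35 23 37
f 35 37 36
f 36 37 38
f 36 38 26
f 37 23 39
f 37 39 38
f 38 39 40
f 38 40 26
f 39 23 41
f 39 41 40
f 40 41 42
f 40 42 26
f 41 23 43
f 41 43 42
f 42 43 44
f 42 44 26
f 43 23 45
f 43 45 44
f 44 45 46
f 44 46 26
f 45 23 47
f 45 47 46
f 46 47 48
f 46 48 26
f 47 23 49
f 47 49 48
f 48 49 50
f 48 50 26
f 49 23 51
f 49 51 50
f 50 51 52
f 50 52 26
f 51 23 53
f 51 53 52
f 52 53 54
f 52 54 26
f 53 23 55
f 53 55 54
f 54 55 56
f 54 56 26
f 55 23 24
f 55 24 56
f 56 24 25
f 56 25 26
f 57 68 62
f 57 62 58
f 57 58 64
f 57 64 67
f 57 67 68
f 58 62 66
f 62 68 61
f 68 67 59
f 67 64 63
f 64 58 65
f 60 66 61
f 60 61 59
f 60 59 63
f 60 63 65
f 60 65 66
f 61 66 62
f 59 61 68
f 63 59 67
f 65 63 64
f 66 65 58
f 70 69 72
f 70 72 71
f 72 69 73
f 72 73 71
f 73 69 74
f 73 74 71
f 74 69 75
f 74 75 71
f 75 69 76
f 75 76 71
f 76 69 77
f 76 77 71
f 77 69 78
f 77 78 71
f 78 69 79
f 78 79 71
f 79 69 80
f 79 80 71
f 80 69 81
f 80 81 71
f 81 69 82
f 81 82 71
f 82 69 83
f 82 83 71
f 83 69 84
f 83 84 71
f 84 69 70
f 84 70 71



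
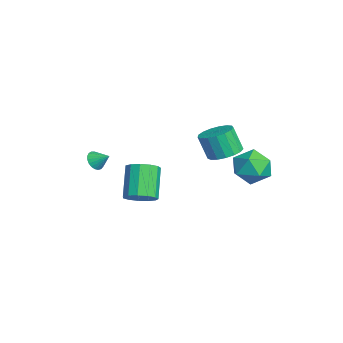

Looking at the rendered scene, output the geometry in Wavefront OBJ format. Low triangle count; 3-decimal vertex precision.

v 1.003 -2.053 -4.572
v 1.447 -2.764 -4.046
v 0.021 -2.439 -2.402
v -0.423 -1.727 -2.928
v 1.706 -2.288 -3.916
v 0.28 -1.962 -2.272
v 1.742 -1.737 -3.994
v 0.316 -1.411 -2.35
v 1.543 -1.286 -4.255
v 0.117 -0.96 -2.611
v 1.173 -1.078 -4.617
v -0.253 -0.753 -2.974
v 0.748 -1.18 -4.965
v -0.677 -0.855 -3.321
v 0.405 -1.559 -5.188
v -1.02 -1.234 -3.544
v 0.251 -2.095 -5.215
v -1.174 -1.77 -3.571
v 0.336 -2.617 -5.038
v -1.089 -2.292 -3.394
v 0.633 -2.96 -4.713
v -0.793 -2.635 -3.069
v 1.047 -3.015 -4.343
v -0.379 -2.69 -2.7
v -0.806 2.957 -2.383
v -0.271 2.058 -2.555
v -0.639 1.544 -1.009
v -1.174 2.443 -0.837
v 0.079 2.374 -2.367
v -0.289 1.859 -0.821
v 0.226 2.823 -2.182
v -0.142 2.308 -0.636
v 0.137 3.303 -2.044
v -0.231 2.788 -0.498
v -0.169 3.703 -1.983
v -0.536 3.189 -0.437
v -0.62 3.933 -2.014
v -0.987 3.419 -0.468
v -1.114 3.939 -2.129
v -1.481 3.425 -0.583
v -1.537 3.721 -2.303
v -1.905 3.206 -0.757
v -1.793 3.327 -2.495
v -2.161 2.812 -0.949
v -1.823 2.848 -2.661
v -2.191 2.334 -1.115
v -1.62 2.395 -2.764
v -1.988 1.881 -1.218
v -1.231 2.07 -2.779
v -1.598 1.556 -1.233
v -0.744 1.949 -2.704
v -1.111 1.434 -1.158
v -3.461 -4.071 -3.912
v -2.883 -4.18 -4.272
v -2.959 -3.329 -3.328
v -3.01 -3.973 -4.425
v -3.215 -3.783 -4.489
v -3.463 -3.643 -4.454
v -3.711 -3.577 -4.325
v -3.915 -3.596 -4.124
v -4.041 -3.698 -3.887
v -4.067 -3.863 -3.655
v -3.988 -4.065 -3.467
v -3.818 -4.268 -3.356
v -3.586 -4.437 -3.341
v -3.333 -4.542 -3.425
v -3.102 -4.566 -3.593
v -2.933 -4.504 -3.817
v -2.855 -4.368 -4.057
v 3.34 3.888 -1.809
v 4.322 4.548 -1.436
v 3.618 2.612 -0.284
v 4.6 3.272 0.089
v 3.459 3.748 0.19
v 3.287 4.536 -0.752
v 4.653 2.624 -0.968
v 4.481 3.412 -1.91
v 5.134 3.766 -0.917
v 4.396 4.461 -0.201
v 3.544 2.699 -1.519
v 2.806 3.394 -0.803
f 2 1 5
f 2 5 3
f 3 5 6
f 3 6 4
f 5 1 7
f 5 7 6
f 6 7 8
f 6 8 4
f 7 1 9
f 7 9 8
f 8 9 10
f 8 10 4
f 9 1 11
f 9 11 10
f 10 11 12
f 10 12 4
f 11 1 13
f 11 13 12
f 12 13 14
f 12 14 4
f 13 1 15
f 13 15 14
f 14 15 16
f 14 16 4
f 15 1 17
f 15 17 16
f 16 17 18
f 16 18 4
f 17 1 19
f 17 19 18
f 18 19 20
f 18 20 4
f 19 1 21
f 19 21 20
f 20 21 22
f 20 22 4
f 21 1 23
f 21 23 22
f 22 23 24
f 22 24 4
f 23 1 2
f 23 2 24
f 24 2 3
f 24 3 4
f 26 25 29
f 26 29 27
f 27 29 30
f 27 30 28
f 29 25 31
f 29 31 30
f 30 31 32
f 30 32 28
f 31 25 33
f 31 33 32
f 32 33 34
f 32 34 28
f 33 25 35
f 33 35 34
f 34 35 36
f 34 36 28
f 35 25 37
f 35 37 36
f 36 37 38
f 36 38 28
f 37 25 39
f 37 39 38
f 38 39 40
f 38 40 28
f 39 25 41
f 39 41 40
f 40 41 42
f 40 42 28
f 41 25 43
f 41 43 42
f 42 43 44
f 42 44 28
f 43 25 45
f 43 45 44
f 44 45 46
f 44 46 28
f 45 25 47
f 45 47 46
f 46 47 48
f 46 48 28
f 47 25 49
f 47 49 48
f 48 49 50
f 48 50 28
f 49 25 51
f 49 51 50
f 50 51 52
f 50 52 28
f 51 25 26
f 51 26 52
f 52 26 27
f 52 27 28
f 54 53 56
f 54 56 55
f 56 53 57
f 56 57 55
f 57 53 58
f 57 58 55
f 58 53 59
f 58 59 55
f 59 53 60
f 59 60 55
f 60 53 61
f 60 61 55
f 61 53 62
f 61 62 55
f 62 53 63
f 62 63 55
f 63 53 64
f 63 64 55
f 64 53 65
f 64 65 55
f 65 53 66
f 65 66 55
f 66 53 67
f 66 67 55
f 67 53 68
f 67 68 55
f 68 53 69
f 68 69 55
f 69 53 54
f 69 54 55
f 70 81 75
f 70 75 71
f 70 71 77
f 70 77 80
f 70 80 81
f 71 75 79
f 75 81 74
f 81 80 72
f 80 77 76
f 77 71 78
f 73 79 74
f 73 74 72
f 73 72 76
f 73 76 78
f 73 78 79
f 74 79 75
f 72 74 81
f 76 72 80
f 78 76 77
f 79 78 71

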